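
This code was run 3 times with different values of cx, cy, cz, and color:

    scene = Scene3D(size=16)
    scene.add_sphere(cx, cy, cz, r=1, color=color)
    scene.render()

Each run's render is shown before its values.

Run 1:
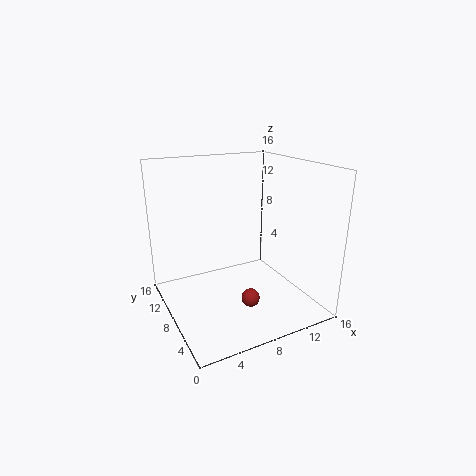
cx = 8, cy = 5, cz = 2, color = 'brown'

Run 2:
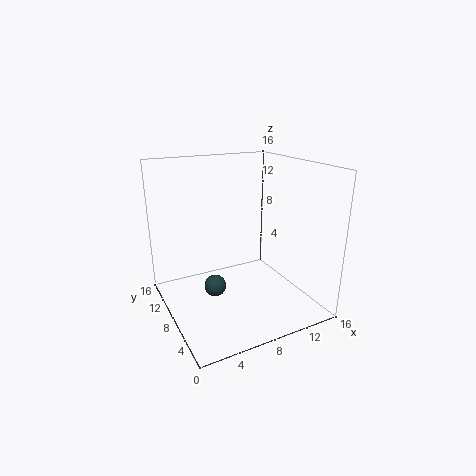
cx = 3, cy = 3, cz = 6, color = 'darkslategray'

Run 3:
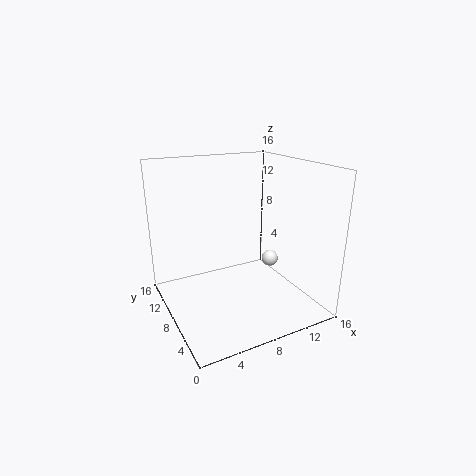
cx = 13, cy = 9, cz = 4, color = 'white'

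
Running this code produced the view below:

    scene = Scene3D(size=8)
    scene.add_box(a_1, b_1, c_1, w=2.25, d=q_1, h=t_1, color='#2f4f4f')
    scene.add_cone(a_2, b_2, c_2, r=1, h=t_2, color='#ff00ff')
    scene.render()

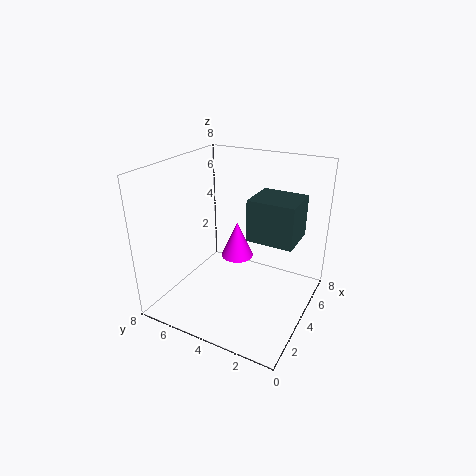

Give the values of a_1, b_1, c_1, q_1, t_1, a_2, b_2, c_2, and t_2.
a_1 = 3.5, b_1 = 0.75, c_1 = 4.25, q_1 = 2.5, t_1 = 2.25, a_2 = 5.75, b_2 = 5, c_2 = 1.75, t_2 = 2.25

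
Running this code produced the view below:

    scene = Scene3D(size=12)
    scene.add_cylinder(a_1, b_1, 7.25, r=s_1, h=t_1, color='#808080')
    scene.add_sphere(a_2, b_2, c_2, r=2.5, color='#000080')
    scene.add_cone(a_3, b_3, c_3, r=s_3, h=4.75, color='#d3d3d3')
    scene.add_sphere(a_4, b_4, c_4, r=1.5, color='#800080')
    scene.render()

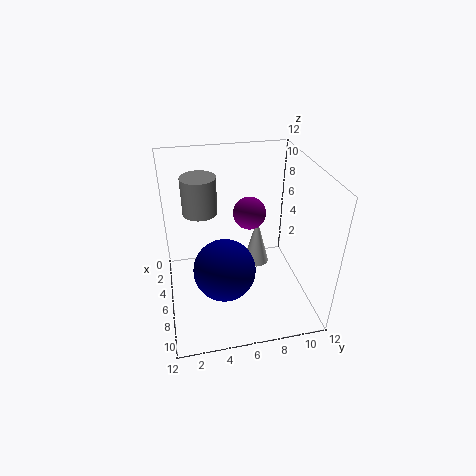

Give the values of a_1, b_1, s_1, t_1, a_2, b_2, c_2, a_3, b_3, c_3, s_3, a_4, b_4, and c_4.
a_1 = 3.25, b_1 = 3.25, s_1 = 1.5, t_1 = 3.25, a_2 = 7.75, b_2 = 4.5, c_2 = 4.25, a_3 = 2.25, b_3 = 8.75, c_3 = 0.5, s_3 = 1.25, a_4 = 3, b_4 = 7.75, c_4 = 6.5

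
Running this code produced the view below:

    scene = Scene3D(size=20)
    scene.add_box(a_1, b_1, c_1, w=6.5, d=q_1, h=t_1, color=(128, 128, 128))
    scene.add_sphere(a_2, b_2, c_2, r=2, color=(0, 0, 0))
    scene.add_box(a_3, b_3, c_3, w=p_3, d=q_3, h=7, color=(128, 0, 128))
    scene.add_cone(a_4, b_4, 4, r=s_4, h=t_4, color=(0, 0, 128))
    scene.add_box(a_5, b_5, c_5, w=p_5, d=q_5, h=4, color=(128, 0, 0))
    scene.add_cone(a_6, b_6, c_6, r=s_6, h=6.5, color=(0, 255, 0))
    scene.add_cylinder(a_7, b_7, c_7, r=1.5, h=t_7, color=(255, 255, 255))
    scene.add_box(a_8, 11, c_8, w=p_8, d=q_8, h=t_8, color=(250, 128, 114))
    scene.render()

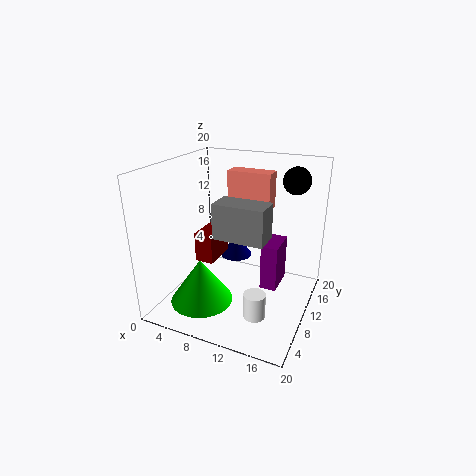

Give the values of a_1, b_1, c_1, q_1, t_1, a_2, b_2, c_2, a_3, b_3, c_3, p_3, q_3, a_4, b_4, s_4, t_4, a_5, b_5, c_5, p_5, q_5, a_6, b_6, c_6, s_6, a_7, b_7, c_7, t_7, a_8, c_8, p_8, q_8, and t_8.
a_1 = 9, b_1 = 4.5, c_1 = 12, q_1 = 3.5, t_1 = 4.5, a_2 = 16, b_2 = 17, c_2 = 17, a_3 = 12.5, b_3 = 12.5, c_3 = 1, p_3 = 2.5, q_3 = 5, a_4 = 7, b_4 = 16, s_4 = 2.5, t_4 = 3.5, a_5 = 5.5, b_5 = 6, c_5 = 7.5, p_5 = 2.5, q_5 = 5, a_6 = 5.5, b_6 = 7, c_6 = 0.5, s_6 = 4.5, a_7 = 14, b_7 = 6.5, c_7 = 0.5, t_7 = 3.5, a_8 = 8, c_8 = 14, p_8 = 6, q_8 = 2.5, t_8 = 5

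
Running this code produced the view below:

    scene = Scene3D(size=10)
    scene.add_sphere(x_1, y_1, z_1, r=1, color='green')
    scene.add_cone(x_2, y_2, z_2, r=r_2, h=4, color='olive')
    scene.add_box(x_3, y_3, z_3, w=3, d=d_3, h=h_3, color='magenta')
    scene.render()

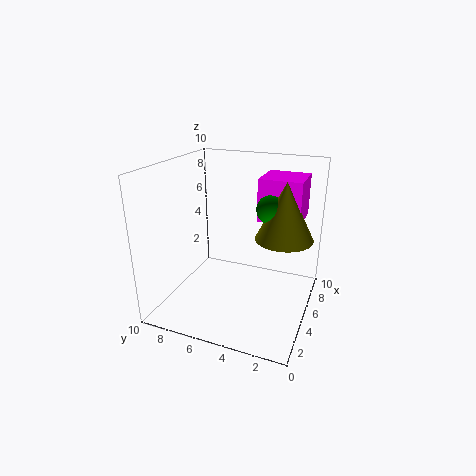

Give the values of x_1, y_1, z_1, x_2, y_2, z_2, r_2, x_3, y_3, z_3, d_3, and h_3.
x_1 = 6, y_1 = 3, z_1 = 7, x_2 = 6, y_2 = 2, z_2 = 5, r_2 = 2, x_3 = 6, y_3 = 1, z_3 = 6, d_3 = 3, h_3 = 3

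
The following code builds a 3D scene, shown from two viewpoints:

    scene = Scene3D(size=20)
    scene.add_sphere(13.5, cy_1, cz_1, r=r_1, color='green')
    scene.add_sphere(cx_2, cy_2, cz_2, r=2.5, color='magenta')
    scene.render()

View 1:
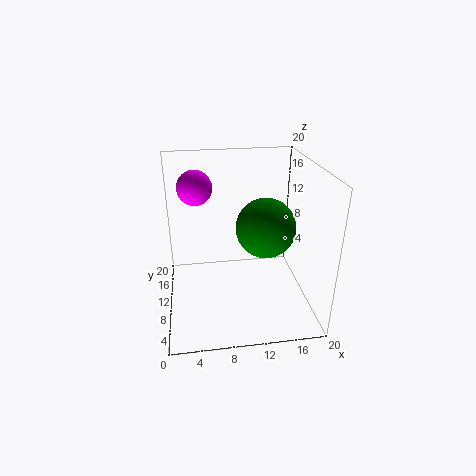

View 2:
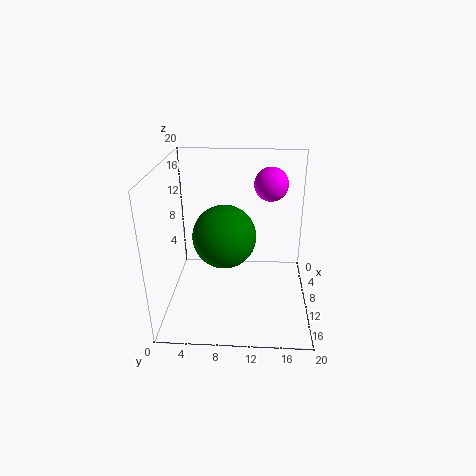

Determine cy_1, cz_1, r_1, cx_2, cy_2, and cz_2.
cy_1 = 8.5
cz_1 = 12
r_1 = 4
cx_2 = 4.5
cy_2 = 14.5
cz_2 = 16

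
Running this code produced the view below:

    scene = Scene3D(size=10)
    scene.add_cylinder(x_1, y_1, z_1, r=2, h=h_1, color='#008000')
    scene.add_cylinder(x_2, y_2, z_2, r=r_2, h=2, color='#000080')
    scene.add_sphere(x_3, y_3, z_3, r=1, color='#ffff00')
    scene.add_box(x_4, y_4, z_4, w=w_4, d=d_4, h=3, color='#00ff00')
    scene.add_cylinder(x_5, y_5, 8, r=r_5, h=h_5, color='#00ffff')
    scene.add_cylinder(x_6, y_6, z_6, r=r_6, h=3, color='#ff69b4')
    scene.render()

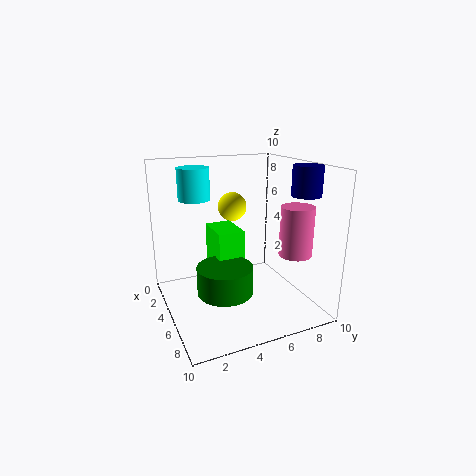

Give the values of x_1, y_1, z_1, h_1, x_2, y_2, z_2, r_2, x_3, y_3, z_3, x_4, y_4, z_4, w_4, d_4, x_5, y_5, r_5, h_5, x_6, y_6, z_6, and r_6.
x_1 = 5; y_1 = 4; z_1 = 1; h_1 = 2; x_2 = 7; y_2 = 9; z_2 = 8; r_2 = 1; x_3 = 4; y_3 = 5; z_3 = 7; x_4 = 1; y_4 = 4; z_4 = 2; w_4 = 3; d_4 = 2; x_5 = 5; y_5 = 2; r_5 = 1; h_5 = 2; x_6 = 9; y_6 = 7; z_6 = 5; r_6 = 1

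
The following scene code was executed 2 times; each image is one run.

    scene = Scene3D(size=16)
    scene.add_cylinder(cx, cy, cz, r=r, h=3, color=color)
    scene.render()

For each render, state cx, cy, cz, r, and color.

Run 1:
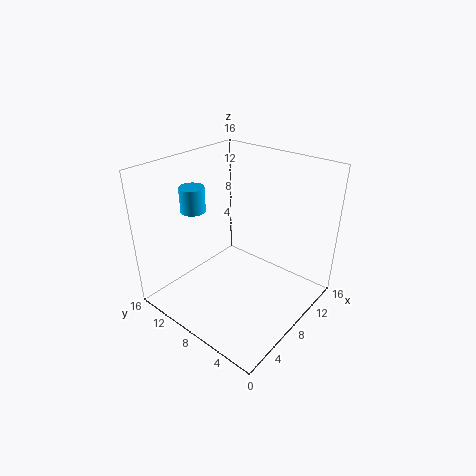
cx = 7.5, cy = 14.5, cz = 9.5, r = 1.5, color = 'deepskyblue'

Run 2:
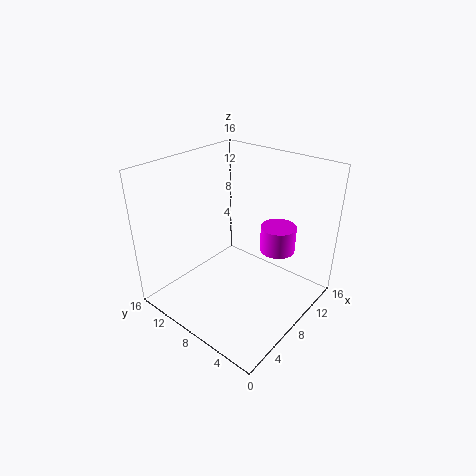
cx = 11.5, cy = 5, cz = 6, r = 2, color = 'magenta'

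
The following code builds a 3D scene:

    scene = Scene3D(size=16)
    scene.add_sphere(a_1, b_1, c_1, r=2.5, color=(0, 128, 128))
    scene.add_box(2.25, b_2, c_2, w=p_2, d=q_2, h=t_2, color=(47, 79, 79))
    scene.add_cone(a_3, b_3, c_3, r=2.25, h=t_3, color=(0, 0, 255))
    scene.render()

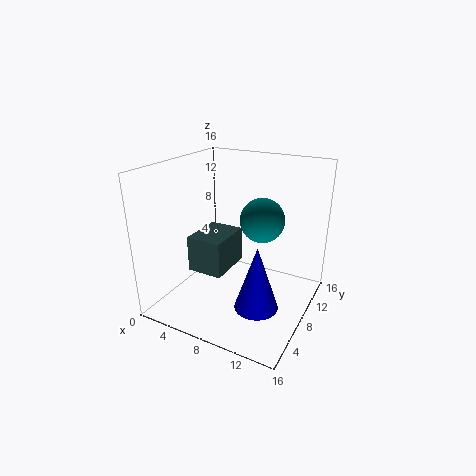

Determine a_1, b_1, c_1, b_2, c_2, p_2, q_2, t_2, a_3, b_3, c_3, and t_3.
a_1 = 10
b_1 = 10
c_1 = 9.75
b_2 = 6.25
c_2 = 3.25
p_2 = 4.25
q_2 = 5.5
t_2 = 4.25
a_3 = 12
b_3 = 4.5
c_3 = 2.5
t_3 = 6.75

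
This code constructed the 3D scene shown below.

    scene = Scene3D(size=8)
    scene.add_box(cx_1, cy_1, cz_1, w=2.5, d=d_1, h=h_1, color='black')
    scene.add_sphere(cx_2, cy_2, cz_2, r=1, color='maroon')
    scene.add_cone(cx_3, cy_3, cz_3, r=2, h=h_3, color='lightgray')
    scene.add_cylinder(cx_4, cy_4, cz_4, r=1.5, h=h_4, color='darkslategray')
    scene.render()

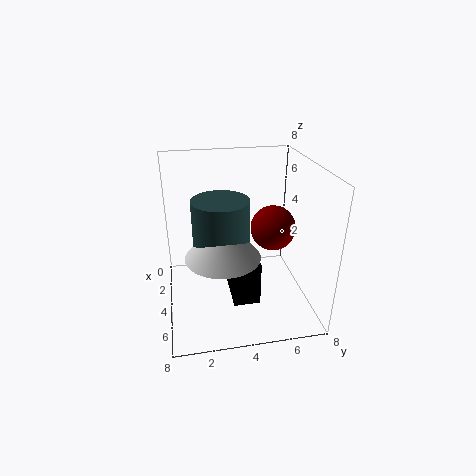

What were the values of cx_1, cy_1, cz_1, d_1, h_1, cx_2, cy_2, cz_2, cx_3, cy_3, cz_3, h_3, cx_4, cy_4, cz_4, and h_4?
cx_1 = 3; cy_1 = 3.5; cz_1 = 0.5; d_1 = 1.5; h_1 = 2.5; cx_2 = 7; cy_2 = 5; cz_2 = 6; cx_3 = 5; cy_3 = 3; cz_3 = 3.5; h_3 = 2.5; cx_4 = 4.5; cy_4 = 3; cz_4 = 4; h_4 = 2.5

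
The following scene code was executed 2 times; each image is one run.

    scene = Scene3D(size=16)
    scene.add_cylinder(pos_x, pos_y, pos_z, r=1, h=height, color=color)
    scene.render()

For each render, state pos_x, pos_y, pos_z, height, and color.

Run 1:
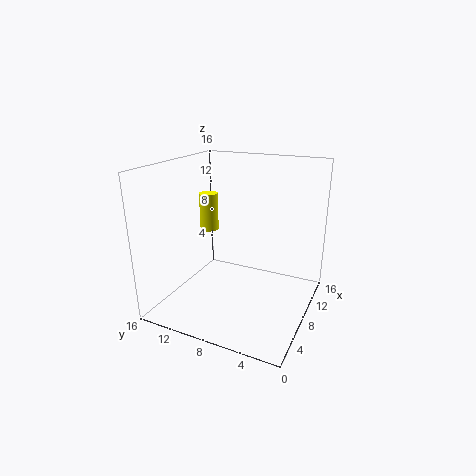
pos_x = 7; pos_y = 11; pos_z = 9; height = 4; color = 'yellow'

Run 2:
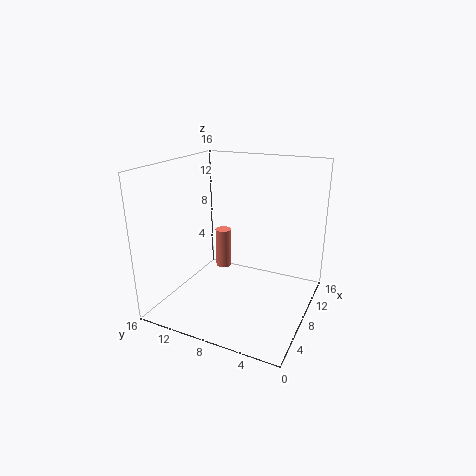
pos_x = 12; pos_y = 12; pos_z = 2; height = 5; color = 'salmon'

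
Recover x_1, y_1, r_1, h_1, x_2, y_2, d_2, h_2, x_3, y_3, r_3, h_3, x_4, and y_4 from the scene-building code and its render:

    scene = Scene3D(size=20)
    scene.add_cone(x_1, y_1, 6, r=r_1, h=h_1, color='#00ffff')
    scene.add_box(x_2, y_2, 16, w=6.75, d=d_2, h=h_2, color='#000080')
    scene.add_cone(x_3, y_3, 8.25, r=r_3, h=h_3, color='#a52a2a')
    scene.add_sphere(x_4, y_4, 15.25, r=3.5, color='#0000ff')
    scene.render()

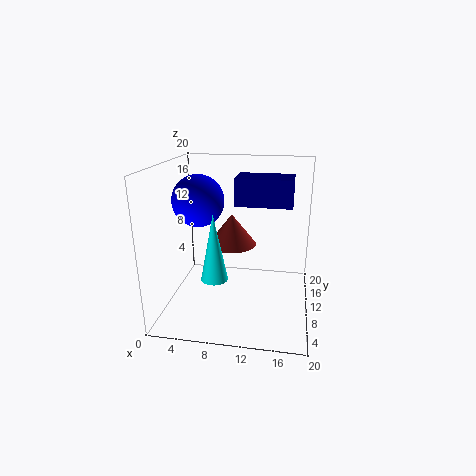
x_1 = 7.75, y_1 = 5.25, r_1 = 1.75, h_1 = 8.75, x_2 = 10.5, y_2 = 4.75, d_2 = 4.25, h_2 = 3.25, x_3 = 8.75, y_3 = 12, r_3 = 3.5, h_3 = 4.5, x_4 = 4.75, y_4 = 9.25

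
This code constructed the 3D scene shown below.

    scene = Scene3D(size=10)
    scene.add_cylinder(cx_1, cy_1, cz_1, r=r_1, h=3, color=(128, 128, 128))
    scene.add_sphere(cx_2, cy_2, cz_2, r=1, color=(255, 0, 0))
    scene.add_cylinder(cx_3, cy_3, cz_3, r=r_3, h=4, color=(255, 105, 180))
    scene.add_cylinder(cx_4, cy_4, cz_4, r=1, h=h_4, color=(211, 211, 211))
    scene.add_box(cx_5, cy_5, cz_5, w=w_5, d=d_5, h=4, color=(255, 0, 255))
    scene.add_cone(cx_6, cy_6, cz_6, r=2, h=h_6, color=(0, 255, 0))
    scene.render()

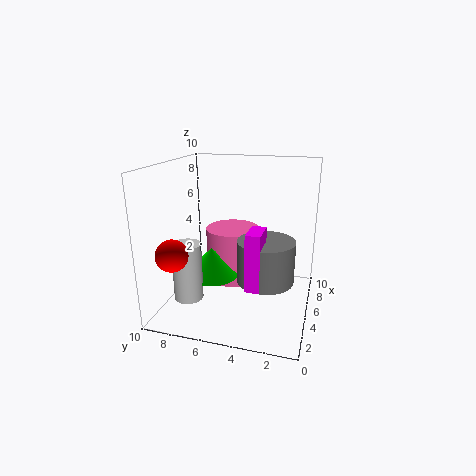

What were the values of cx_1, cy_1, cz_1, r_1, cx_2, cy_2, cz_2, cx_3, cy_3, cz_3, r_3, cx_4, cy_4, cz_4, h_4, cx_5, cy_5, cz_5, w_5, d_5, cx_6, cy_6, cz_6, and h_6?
cx_1 = 5, cy_1 = 3, cz_1 = 2, r_1 = 2, cx_2 = 1, cy_2 = 8, cz_2 = 5, cx_3 = 7, cy_3 = 6, cz_3 = 1, r_3 = 2, cx_4 = 3, cy_4 = 8, cz_4 = 1, h_4 = 4, cx_5 = 3, cy_5 = 3, cz_5 = 2, w_5 = 2, d_5 = 1, cx_6 = 5, cy_6 = 7, cz_6 = 2, h_6 = 2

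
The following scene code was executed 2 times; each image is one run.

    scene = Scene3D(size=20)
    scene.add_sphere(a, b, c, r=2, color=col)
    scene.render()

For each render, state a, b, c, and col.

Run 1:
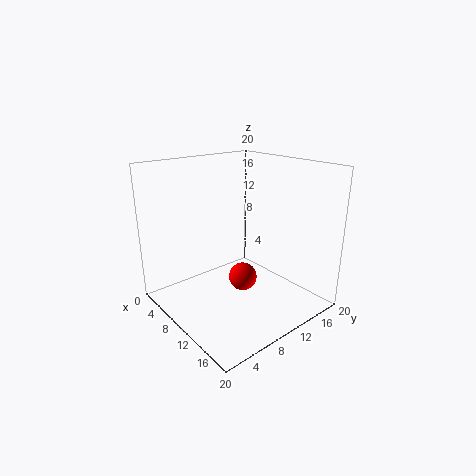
a = 10.5
b = 10.5
c = 4
col = 'red'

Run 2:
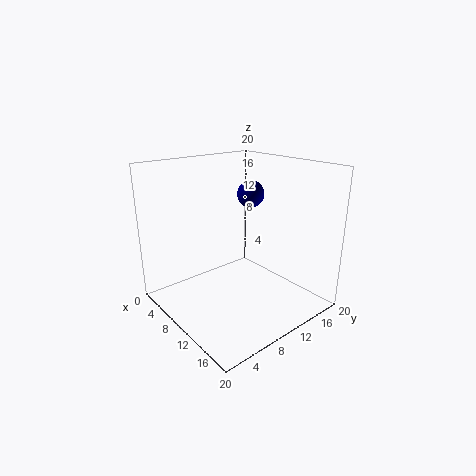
a = 7.5
b = 14.5
c = 15
col = 'navy'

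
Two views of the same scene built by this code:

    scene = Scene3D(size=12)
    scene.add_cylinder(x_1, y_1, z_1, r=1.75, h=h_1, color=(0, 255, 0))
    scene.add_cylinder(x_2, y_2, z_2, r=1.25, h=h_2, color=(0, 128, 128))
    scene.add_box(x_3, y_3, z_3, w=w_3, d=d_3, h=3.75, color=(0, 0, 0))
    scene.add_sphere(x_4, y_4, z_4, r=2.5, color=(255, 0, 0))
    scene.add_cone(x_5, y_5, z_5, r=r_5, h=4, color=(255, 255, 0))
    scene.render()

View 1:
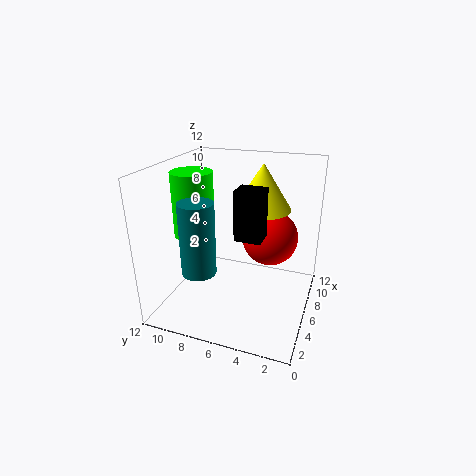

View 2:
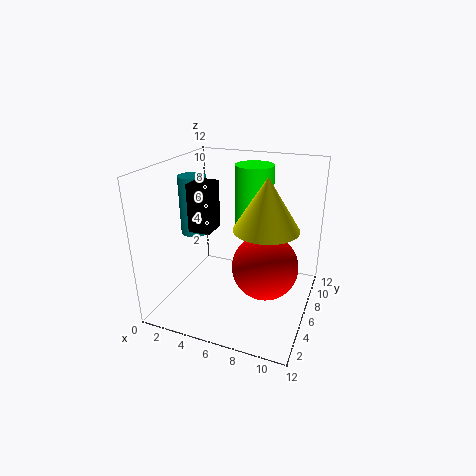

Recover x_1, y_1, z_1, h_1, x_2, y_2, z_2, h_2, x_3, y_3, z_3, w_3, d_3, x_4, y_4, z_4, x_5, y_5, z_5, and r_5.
x_1 = 6; y_1 = 10; z_1 = 5.75; h_1 = 5.5; x_2 = 1.25; y_2 = 7.25; z_2 = 5.25; h_2 = 5.25; x_3 = 3; y_3 = 3.25; z_3 = 7.25; w_3 = 1.75; d_3 = 2; x_4 = 9; y_4 = 4; z_4 = 5; x_5 = 8.75; y_5 = 4.75; z_5 = 7.75; r_5 = 2.5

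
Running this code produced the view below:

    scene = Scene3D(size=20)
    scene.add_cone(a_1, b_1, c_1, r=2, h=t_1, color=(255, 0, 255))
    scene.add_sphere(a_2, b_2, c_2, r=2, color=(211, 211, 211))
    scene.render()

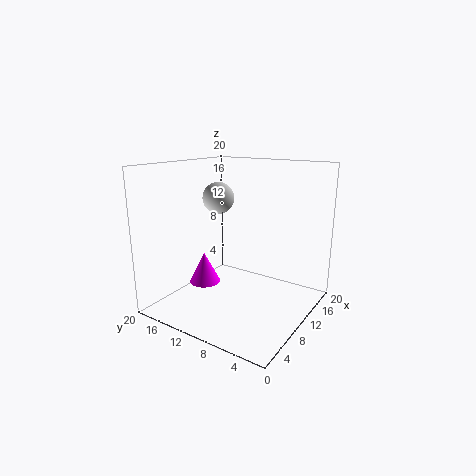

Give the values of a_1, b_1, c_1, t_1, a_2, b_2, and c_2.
a_1 = 5; b_1 = 12; c_1 = 5; t_1 = 4; a_2 = 7; b_2 = 11; c_2 = 16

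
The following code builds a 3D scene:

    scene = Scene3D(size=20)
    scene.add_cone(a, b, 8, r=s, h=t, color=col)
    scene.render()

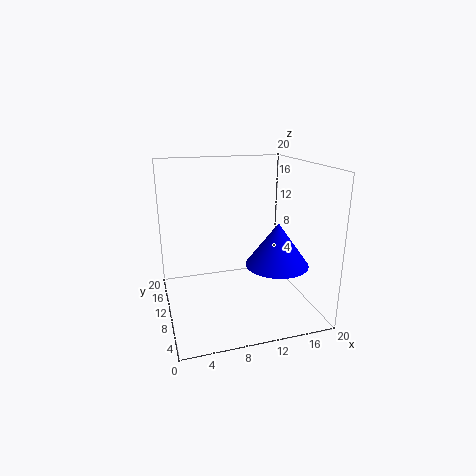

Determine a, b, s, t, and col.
a = 13.5
b = 4.5
s = 4
t = 5.5
col = 'blue'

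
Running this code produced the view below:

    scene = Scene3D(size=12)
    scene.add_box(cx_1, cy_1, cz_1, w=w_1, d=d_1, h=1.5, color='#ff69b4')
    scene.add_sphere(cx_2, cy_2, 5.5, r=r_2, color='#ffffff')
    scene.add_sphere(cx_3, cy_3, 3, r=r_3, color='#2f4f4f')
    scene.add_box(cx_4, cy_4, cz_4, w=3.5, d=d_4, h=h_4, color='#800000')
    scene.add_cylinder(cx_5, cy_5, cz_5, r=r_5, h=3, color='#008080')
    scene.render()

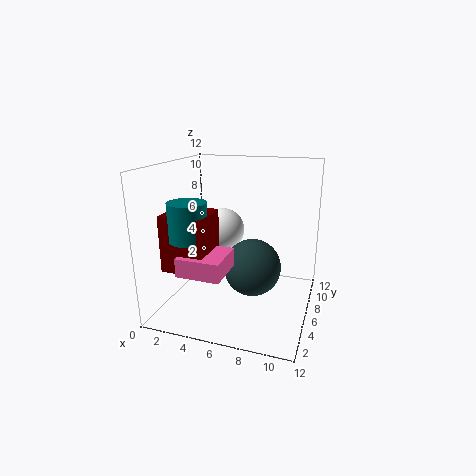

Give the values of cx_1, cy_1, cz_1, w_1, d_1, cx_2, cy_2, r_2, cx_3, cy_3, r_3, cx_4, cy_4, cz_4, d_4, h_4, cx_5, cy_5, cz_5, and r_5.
cx_1 = 2.5
cy_1 = 1.5
cz_1 = 4
w_1 = 3.5
d_1 = 3.5
cx_2 = 3.5
cy_2 = 9
r_2 = 2
cx_3 = 7
cy_3 = 7
r_3 = 2.5
cx_4 = 1
cy_4 = 2
cz_4 = 4
d_4 = 3.5
h_4 = 4.5
cx_5 = 3
cy_5 = 3
cz_5 = 6.5
r_5 = 1.5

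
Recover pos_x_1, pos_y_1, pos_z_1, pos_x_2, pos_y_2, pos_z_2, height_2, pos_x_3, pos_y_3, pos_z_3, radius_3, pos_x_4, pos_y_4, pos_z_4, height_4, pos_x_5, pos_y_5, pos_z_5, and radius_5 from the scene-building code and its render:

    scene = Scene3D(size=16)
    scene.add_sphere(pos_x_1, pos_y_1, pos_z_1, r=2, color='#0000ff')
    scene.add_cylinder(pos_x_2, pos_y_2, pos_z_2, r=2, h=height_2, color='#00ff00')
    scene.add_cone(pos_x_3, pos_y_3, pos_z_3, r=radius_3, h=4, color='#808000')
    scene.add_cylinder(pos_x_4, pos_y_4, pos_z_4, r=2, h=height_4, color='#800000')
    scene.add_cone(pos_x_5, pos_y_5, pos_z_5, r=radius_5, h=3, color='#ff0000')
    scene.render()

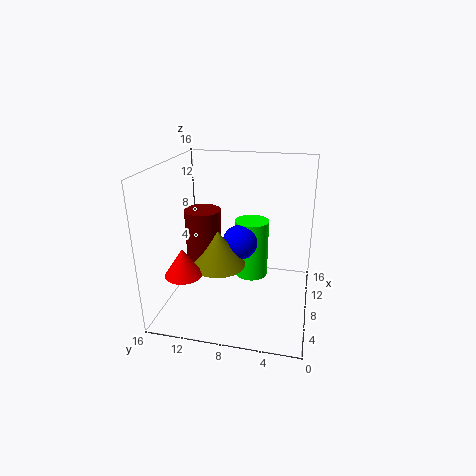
pos_x_1 = 9
pos_y_1 = 8
pos_z_1 = 7
pos_x_2 = 11
pos_y_2 = 7
pos_z_2 = 2
height_2 = 7
pos_x_3 = 7
pos_y_3 = 10
pos_z_3 = 5
radius_3 = 3
pos_x_4 = 8
pos_y_4 = 12
pos_z_4 = 4
height_4 = 7
pos_x_5 = 4
pos_y_5 = 13
pos_z_5 = 5
radius_5 = 2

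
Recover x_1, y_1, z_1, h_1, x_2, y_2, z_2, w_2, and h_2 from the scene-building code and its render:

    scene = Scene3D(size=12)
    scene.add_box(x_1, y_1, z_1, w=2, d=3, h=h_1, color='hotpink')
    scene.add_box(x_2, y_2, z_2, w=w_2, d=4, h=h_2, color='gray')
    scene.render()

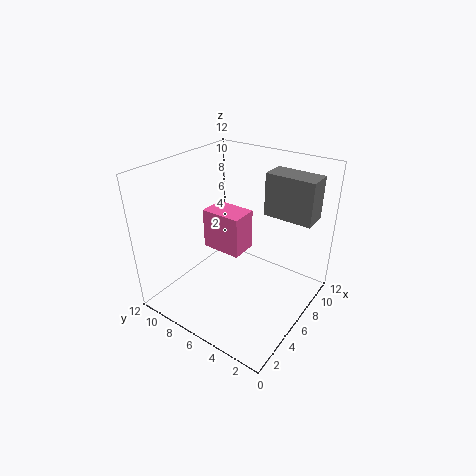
x_1 = 3
y_1 = 4
z_1 = 6.5
h_1 = 3
x_2 = 7.5
y_2 = 0.5
z_2 = 8
w_2 = 2
h_2 = 3.5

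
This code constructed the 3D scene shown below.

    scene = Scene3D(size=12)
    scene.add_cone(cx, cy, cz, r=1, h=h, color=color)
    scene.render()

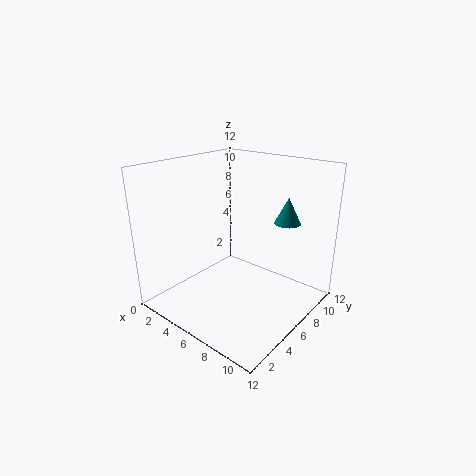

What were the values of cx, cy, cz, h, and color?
cx = 10, cy = 7, cz = 8, h = 2, color = 'teal'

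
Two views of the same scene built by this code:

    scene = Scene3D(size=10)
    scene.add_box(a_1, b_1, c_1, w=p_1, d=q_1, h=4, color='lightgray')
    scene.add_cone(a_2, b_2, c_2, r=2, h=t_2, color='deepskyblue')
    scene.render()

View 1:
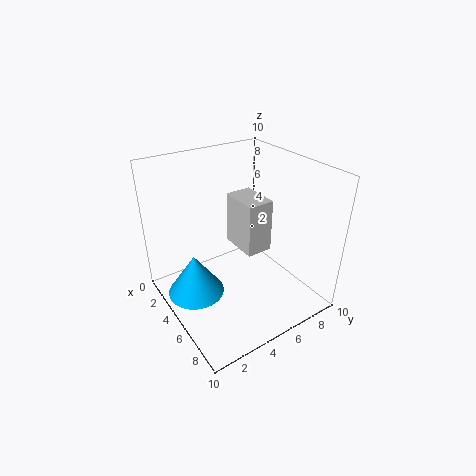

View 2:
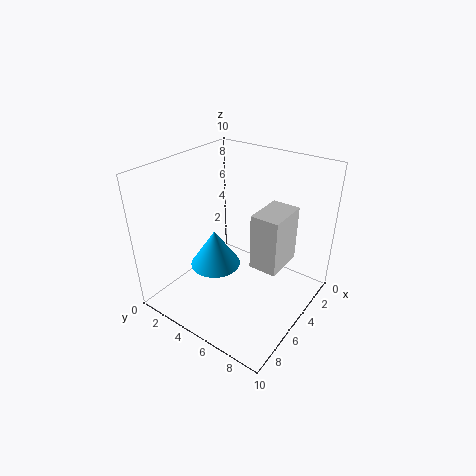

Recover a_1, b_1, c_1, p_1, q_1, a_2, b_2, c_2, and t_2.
a_1 = 2; b_1 = 6; c_1 = 3; p_1 = 3; q_1 = 2; a_2 = 4; b_2 = 2; c_2 = 1; t_2 = 3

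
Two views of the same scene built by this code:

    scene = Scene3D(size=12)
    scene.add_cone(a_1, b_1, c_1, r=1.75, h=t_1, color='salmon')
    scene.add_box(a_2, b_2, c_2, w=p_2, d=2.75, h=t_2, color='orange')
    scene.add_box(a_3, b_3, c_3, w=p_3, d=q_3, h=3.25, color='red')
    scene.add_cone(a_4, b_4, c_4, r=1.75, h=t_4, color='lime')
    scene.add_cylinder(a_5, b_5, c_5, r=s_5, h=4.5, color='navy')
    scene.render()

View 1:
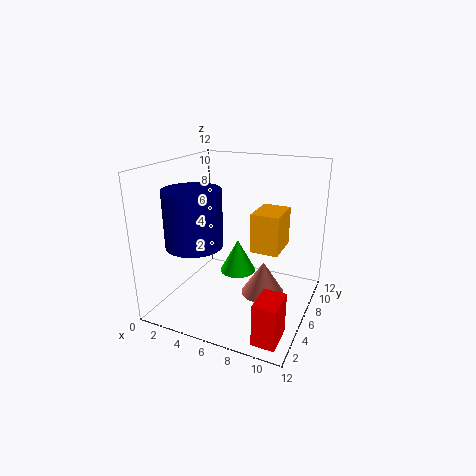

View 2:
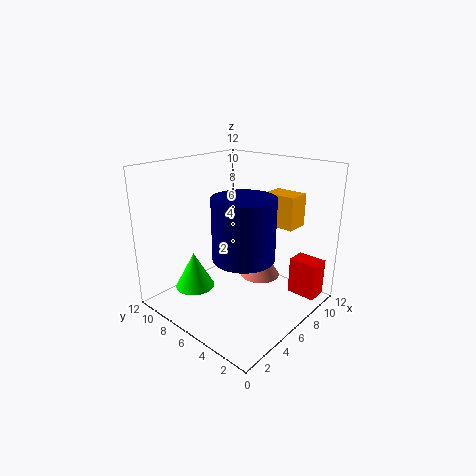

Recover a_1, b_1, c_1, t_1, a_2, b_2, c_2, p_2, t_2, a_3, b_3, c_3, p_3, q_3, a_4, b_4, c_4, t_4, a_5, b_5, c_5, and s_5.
a_1 = 8.5; b_1 = 5.5; c_1 = 1.75; t_1 = 2.75; a_2 = 8.5; b_2 = 2.5; c_2 = 6.75; p_2 = 2; t_2 = 2.75; a_3 = 9.5; b_3 = 0.5; c_3 = 0.5; p_3 = 1.75; q_3 = 2.5; a_4 = 4.25; b_4 = 9.75; c_4 = 0.75; t_4 = 3.25; a_5 = 3.5; b_5 = 3.25; c_5 = 6; s_5 = 2.25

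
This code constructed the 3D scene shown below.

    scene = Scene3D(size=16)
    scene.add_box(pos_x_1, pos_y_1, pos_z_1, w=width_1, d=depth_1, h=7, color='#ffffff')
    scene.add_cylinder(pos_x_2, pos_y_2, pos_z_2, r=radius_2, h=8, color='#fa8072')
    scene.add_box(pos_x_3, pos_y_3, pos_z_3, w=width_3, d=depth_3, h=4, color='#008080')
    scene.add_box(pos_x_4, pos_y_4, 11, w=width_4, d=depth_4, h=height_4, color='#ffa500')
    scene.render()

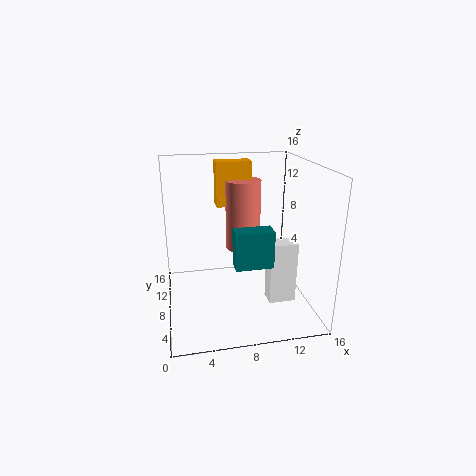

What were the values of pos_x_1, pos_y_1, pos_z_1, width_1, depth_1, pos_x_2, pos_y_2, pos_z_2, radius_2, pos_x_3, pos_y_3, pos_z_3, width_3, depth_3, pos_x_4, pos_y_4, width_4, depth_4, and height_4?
pos_x_1 = 11
pos_y_1 = 5
pos_z_1 = 1
width_1 = 3
depth_1 = 2
pos_x_2 = 9
pos_y_2 = 10
pos_z_2 = 6
radius_2 = 2
pos_x_3 = 7
pos_y_3 = 4
pos_z_3 = 6
width_3 = 4
depth_3 = 2
pos_x_4 = 6
pos_y_4 = 10
width_4 = 4
depth_4 = 2
height_4 = 5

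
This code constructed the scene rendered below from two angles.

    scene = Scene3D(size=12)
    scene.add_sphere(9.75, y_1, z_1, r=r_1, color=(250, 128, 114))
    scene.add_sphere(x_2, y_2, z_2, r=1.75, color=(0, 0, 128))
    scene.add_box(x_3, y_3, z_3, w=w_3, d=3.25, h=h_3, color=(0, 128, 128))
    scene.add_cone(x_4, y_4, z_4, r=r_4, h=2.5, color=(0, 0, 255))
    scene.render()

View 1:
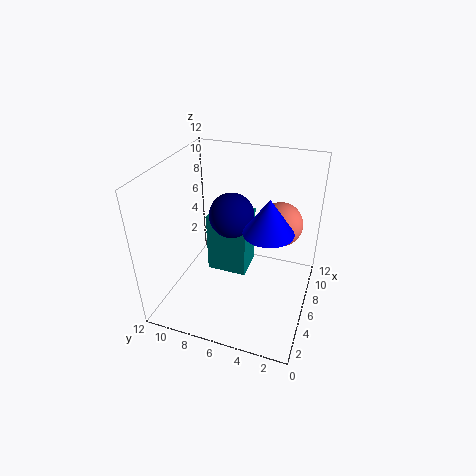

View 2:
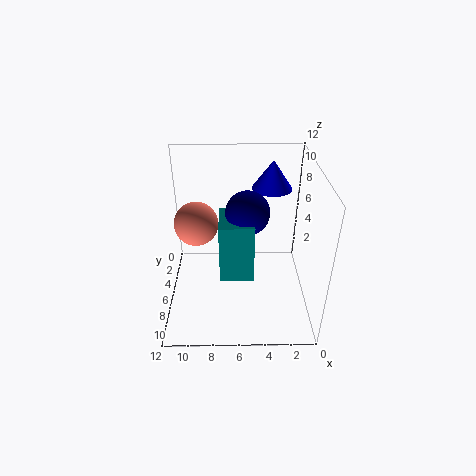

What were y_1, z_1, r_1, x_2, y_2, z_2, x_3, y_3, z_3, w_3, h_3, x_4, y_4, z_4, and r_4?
y_1 = 3.25; z_1 = 5.75; r_1 = 2; x_2 = 5.25; y_2 = 6.25; z_2 = 8.5; x_3 = 4.75; y_3 = 5; z_3 = 3.25; w_3 = 2.75; h_3 = 5; x_4 = 3; y_4 = 2.75; z_4 = 9; r_4 = 1.75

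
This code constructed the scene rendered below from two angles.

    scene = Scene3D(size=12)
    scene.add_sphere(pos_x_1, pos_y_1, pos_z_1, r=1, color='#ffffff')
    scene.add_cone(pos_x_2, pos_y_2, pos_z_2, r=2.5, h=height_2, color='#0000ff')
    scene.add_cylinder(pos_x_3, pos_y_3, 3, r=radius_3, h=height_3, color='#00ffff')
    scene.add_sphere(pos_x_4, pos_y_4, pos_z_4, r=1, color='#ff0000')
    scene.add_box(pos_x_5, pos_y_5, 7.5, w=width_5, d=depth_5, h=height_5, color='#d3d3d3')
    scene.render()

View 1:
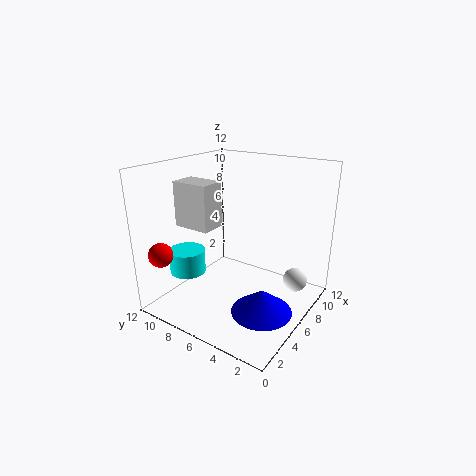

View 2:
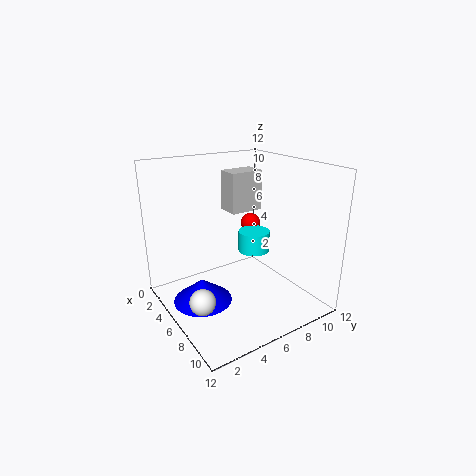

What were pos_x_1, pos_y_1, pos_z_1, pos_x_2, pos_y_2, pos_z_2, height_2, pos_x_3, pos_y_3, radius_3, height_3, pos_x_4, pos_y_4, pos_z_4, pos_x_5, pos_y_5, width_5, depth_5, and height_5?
pos_x_1 = 8; pos_y_1 = 1.5; pos_z_1 = 2.5; pos_x_2 = 5; pos_y_2 = 3; pos_z_2 = 0.5; height_2 = 2; pos_x_3 = 3.5; pos_y_3 = 9.5; radius_3 = 1.5; height_3 = 2; pos_x_4 = 1.5; pos_y_4 = 10.5; pos_z_4 = 5; pos_x_5 = 2.5; pos_y_5 = 6.5; width_5 = 2; depth_5 = 3; height_5 = 3.5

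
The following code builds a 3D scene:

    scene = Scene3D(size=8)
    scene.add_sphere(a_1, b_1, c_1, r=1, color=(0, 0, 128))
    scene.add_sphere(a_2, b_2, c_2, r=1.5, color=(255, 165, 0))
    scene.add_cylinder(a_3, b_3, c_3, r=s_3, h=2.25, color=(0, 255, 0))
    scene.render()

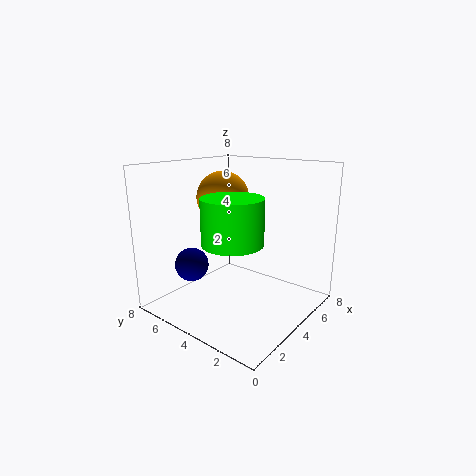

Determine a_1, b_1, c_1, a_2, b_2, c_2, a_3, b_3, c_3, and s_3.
a_1 = 3, b_1 = 6.75, c_1 = 2, a_2 = 4.5, b_2 = 5.5, c_2 = 6, a_3 = 2, b_3 = 2.75, c_3 = 4.5, s_3 = 1.5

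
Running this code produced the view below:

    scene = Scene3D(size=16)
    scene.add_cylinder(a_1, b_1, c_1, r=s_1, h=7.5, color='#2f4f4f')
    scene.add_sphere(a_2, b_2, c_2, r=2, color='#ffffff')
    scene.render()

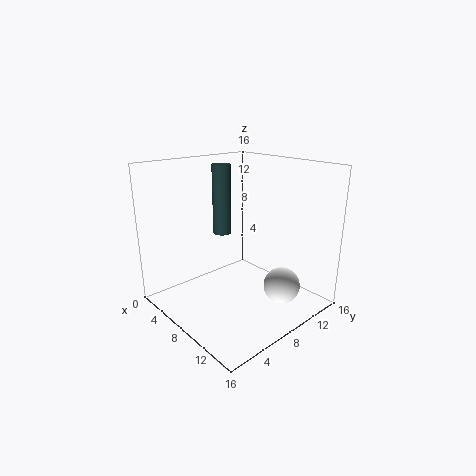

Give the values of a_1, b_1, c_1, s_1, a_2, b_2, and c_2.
a_1 = 6.5, b_1 = 7, c_1 = 8.5, s_1 = 1, a_2 = 12.5, b_2 = 10.5, c_2 = 3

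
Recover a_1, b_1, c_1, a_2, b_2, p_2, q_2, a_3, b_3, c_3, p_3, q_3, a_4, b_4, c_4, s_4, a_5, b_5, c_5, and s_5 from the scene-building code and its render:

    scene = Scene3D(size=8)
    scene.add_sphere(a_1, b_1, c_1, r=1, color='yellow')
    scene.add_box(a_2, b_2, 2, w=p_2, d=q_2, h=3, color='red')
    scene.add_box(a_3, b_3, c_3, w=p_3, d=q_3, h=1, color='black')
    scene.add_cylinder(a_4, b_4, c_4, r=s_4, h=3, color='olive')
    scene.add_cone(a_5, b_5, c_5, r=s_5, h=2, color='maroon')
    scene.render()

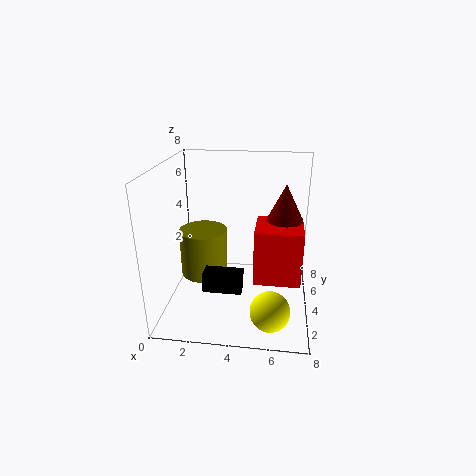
a_1 = 6
b_1 = 1
c_1 = 1.5
a_2 = 5
b_2 = 2.5
p_2 = 2.5
q_2 = 2.5
a_3 = 2.5
b_3 = 1.5
c_3 = 2
p_3 = 2
q_3 = 1
a_4 = 1.5
b_4 = 6
c_4 = 0.5
s_4 = 1.5
a_5 = 6.5
b_5 = 4.5
c_5 = 5
s_5 = 1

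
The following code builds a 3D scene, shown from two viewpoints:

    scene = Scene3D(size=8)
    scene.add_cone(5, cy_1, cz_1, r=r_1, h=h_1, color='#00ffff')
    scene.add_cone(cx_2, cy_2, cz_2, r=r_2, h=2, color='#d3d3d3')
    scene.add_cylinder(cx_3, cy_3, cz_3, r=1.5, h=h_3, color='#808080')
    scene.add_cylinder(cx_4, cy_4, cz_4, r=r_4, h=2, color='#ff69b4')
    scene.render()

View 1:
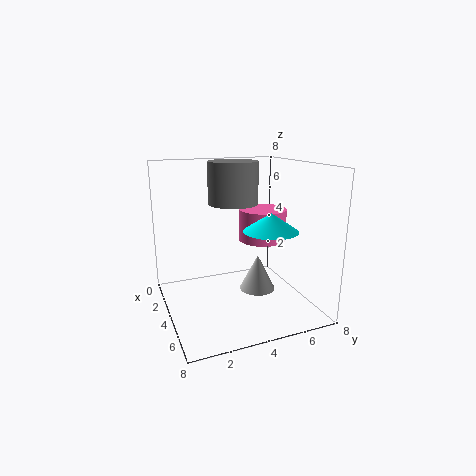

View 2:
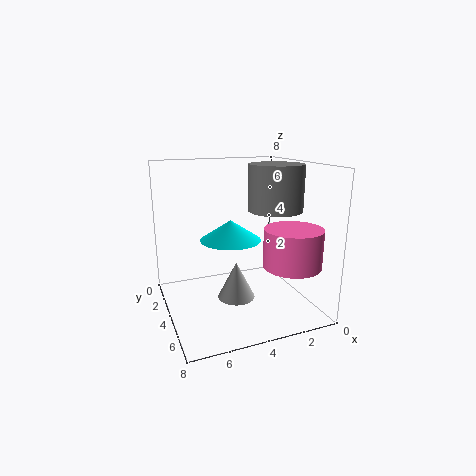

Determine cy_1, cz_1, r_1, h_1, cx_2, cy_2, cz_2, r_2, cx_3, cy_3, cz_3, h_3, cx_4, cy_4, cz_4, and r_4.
cy_1 = 5.5; cz_1 = 4.5; r_1 = 1.5; h_1 = 1; cx_2 = 4.5; cy_2 = 5; cz_2 = 1; r_2 = 1; cx_3 = 2; cy_3 = 4.5; cz_3 = 5.5; h_3 = 2.5; cx_4 = 2; cy_4 = 6.5; cz_4 = 3; r_4 = 1.5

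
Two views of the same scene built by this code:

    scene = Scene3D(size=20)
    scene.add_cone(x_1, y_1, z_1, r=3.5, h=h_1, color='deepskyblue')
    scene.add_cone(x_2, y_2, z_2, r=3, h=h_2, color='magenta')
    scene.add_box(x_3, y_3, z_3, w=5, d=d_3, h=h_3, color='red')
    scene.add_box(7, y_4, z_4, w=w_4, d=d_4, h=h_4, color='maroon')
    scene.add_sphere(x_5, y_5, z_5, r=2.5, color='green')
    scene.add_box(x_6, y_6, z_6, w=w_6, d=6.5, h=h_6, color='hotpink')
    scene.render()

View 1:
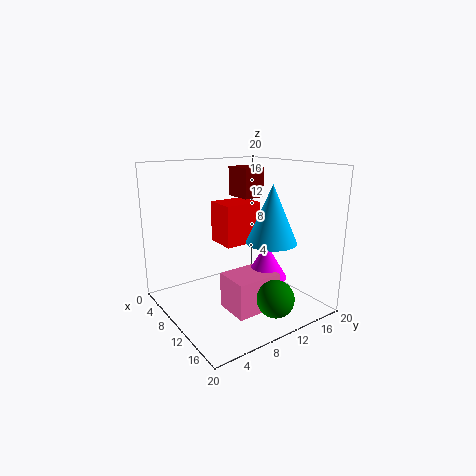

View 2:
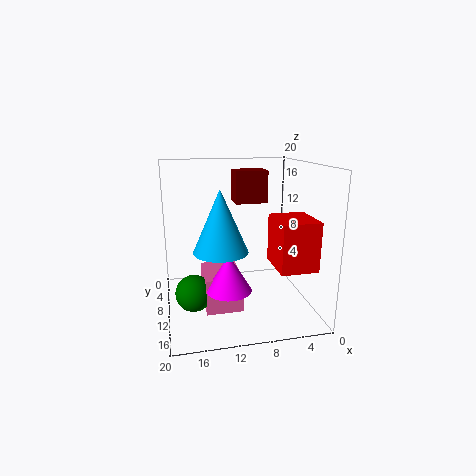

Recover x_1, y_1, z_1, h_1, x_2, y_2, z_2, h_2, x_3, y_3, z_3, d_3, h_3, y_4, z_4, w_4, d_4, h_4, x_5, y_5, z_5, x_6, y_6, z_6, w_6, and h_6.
x_1 = 13, y_1 = 13.5, z_1 = 9.5, h_1 = 8, x_2 = 12, y_2 = 13.5, z_2 = 4, h_2 = 5, x_3 = 1, y_3 = 11, z_3 = 7, d_3 = 6, h_3 = 6.5, y_4 = 10.5, z_4 = 15.5, w_4 = 4, d_4 = 3, h_4 = 4, x_5 = 16.5, y_5 = 11.5, z_5 = 3, x_6 = 10, y_6 = 7, z_6 = 0.5, w_6 = 5, h_6 = 5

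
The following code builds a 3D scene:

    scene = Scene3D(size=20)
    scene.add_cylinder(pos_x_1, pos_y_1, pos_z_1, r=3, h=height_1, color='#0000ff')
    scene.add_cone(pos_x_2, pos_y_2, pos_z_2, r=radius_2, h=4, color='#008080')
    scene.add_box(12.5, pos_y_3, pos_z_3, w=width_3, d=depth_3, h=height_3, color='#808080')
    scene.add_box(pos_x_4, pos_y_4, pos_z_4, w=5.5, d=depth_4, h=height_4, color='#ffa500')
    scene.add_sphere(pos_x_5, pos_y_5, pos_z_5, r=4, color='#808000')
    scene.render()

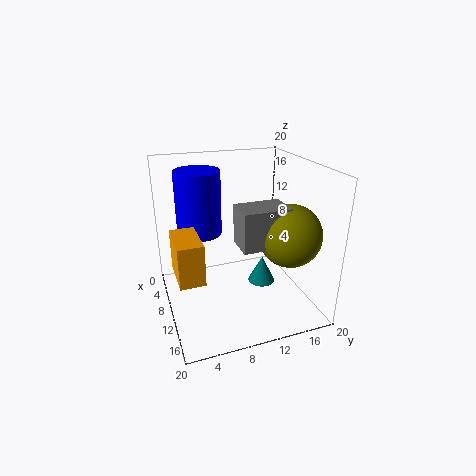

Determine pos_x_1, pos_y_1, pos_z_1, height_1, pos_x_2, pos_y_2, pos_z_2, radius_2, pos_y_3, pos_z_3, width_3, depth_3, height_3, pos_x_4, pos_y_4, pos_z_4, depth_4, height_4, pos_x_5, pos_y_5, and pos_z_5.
pos_x_1 = 8.5
pos_y_1 = 5
pos_z_1 = 11
height_1 = 8.5
pos_x_2 = 9.5
pos_y_2 = 14
pos_z_2 = 2
radius_2 = 2
pos_y_3 = 8.5
pos_z_3 = 11
width_3 = 4
depth_3 = 6
height_3 = 5
pos_x_4 = 12
pos_y_4 = 0.5
pos_z_4 = 8.5
depth_4 = 3
height_4 = 5
pos_x_5 = 15.5
pos_y_5 = 15
pos_z_5 = 12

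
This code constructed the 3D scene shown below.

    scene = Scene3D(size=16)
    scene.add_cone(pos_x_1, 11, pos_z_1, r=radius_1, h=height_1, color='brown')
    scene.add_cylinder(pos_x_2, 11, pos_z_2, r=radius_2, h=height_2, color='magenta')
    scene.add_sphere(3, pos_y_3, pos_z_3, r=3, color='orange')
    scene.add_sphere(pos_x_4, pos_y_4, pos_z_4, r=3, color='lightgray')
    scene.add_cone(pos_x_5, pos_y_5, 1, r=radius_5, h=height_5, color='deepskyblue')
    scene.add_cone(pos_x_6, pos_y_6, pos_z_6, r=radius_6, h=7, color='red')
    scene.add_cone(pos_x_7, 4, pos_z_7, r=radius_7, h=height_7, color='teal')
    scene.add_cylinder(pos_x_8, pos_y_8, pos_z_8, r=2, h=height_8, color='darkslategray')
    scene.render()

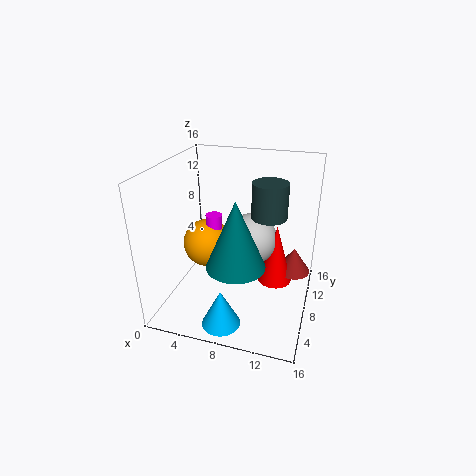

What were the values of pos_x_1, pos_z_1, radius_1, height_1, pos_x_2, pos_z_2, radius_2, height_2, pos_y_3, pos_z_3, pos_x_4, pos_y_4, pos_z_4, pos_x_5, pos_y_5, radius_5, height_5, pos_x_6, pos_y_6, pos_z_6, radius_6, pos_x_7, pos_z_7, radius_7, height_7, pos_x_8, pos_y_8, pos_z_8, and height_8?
pos_x_1 = 14; pos_z_1 = 3; radius_1 = 2; height_1 = 3; pos_x_2 = 4; pos_z_2 = 4; radius_2 = 1; height_2 = 5; pos_y_3 = 11; pos_z_3 = 5; pos_x_4 = 9; pos_y_4 = 10; pos_z_4 = 7; pos_x_5 = 8; pos_y_5 = 2; radius_5 = 2; height_5 = 4; pos_x_6 = 12; pos_y_6 = 10; pos_z_6 = 2; radius_6 = 2; pos_x_7 = 9; pos_z_7 = 7; radius_7 = 3; height_7 = 7; pos_x_8 = 11; pos_y_8 = 10; pos_z_8 = 10; height_8 = 4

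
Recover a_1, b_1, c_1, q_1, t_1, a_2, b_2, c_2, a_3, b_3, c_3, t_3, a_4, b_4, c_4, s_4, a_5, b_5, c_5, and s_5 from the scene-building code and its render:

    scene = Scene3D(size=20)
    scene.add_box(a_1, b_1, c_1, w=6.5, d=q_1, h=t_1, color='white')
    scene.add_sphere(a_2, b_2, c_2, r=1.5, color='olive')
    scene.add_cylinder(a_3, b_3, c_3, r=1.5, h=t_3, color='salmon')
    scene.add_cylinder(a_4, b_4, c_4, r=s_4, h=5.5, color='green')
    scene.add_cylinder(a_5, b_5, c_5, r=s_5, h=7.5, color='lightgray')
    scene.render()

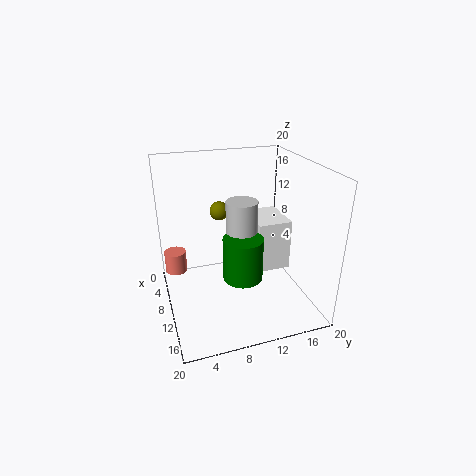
a_1 = 4; b_1 = 13; c_1 = 4; q_1 = 5; t_1 = 7.5; a_2 = 2; b_2 = 9.5; c_2 = 11; a_3 = 7.5; b_3 = 1.5; c_3 = 5; t_3 = 3; a_4 = 15; b_4 = 9; c_4 = 7; s_4 = 2.5; a_5 = 13; b_5 = 9.5; c_5 = 9; s_5 = 2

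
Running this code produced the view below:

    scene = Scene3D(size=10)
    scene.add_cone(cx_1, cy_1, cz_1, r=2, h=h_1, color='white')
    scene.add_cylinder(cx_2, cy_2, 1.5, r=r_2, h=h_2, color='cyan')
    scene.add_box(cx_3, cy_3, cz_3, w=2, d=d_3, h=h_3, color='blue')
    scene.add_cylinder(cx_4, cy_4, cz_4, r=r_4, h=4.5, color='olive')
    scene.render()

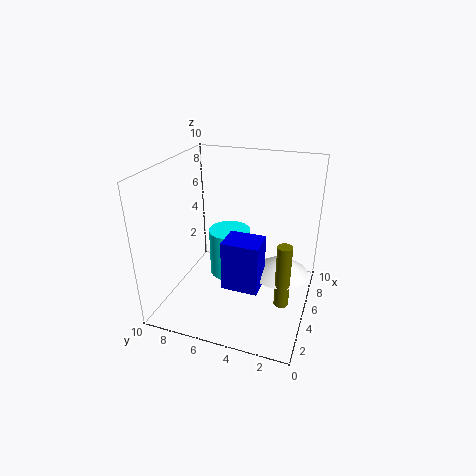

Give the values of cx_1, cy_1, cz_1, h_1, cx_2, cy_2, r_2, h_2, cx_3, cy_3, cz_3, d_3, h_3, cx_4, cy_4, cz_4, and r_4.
cx_1 = 5.5; cy_1 = 2; cz_1 = 2.5; h_1 = 1.5; cx_2 = 6; cy_2 = 6; r_2 = 1.5; h_2 = 3.5; cx_3 = 3; cy_3 = 3; cz_3 = 2; d_3 = 2.5; h_3 = 3.5; cx_4 = 4; cy_4 = 1.5; cz_4 = 1; r_4 = 0.5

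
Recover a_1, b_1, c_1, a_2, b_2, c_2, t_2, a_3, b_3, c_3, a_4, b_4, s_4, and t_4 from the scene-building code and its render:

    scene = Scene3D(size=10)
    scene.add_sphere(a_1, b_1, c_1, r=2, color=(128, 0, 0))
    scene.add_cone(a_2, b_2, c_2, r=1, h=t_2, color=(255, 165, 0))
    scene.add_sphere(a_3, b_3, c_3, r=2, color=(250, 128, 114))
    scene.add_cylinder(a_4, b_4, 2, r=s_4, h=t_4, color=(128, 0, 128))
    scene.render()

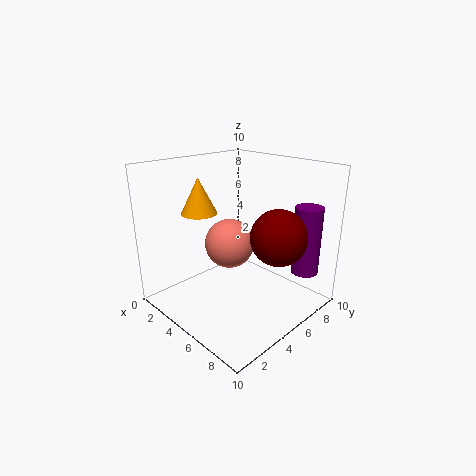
a_1 = 7, b_1 = 7, c_1 = 5, a_2 = 6, b_2 = 1, c_2 = 8, t_2 = 2, a_3 = 2, b_3 = 7, c_3 = 3, a_4 = 8, b_4 = 9, s_4 = 1, t_4 = 5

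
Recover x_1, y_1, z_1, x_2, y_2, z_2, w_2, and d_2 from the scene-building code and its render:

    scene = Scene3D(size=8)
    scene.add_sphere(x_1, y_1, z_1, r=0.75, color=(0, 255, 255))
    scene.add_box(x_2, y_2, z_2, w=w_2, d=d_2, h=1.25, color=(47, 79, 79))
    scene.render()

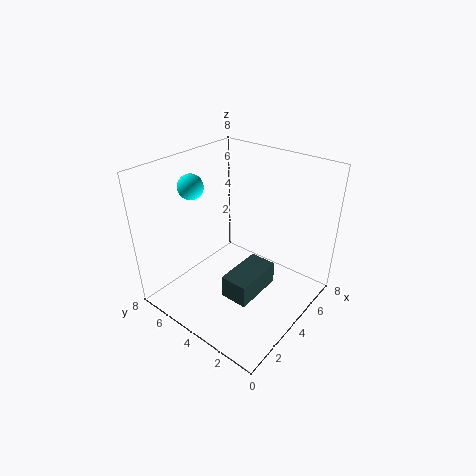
x_1 = 3.75
y_1 = 7.25
z_1 = 6.25
x_2 = 2
y_2 = 2
z_2 = 1.5
w_2 = 2.75
d_2 = 1.5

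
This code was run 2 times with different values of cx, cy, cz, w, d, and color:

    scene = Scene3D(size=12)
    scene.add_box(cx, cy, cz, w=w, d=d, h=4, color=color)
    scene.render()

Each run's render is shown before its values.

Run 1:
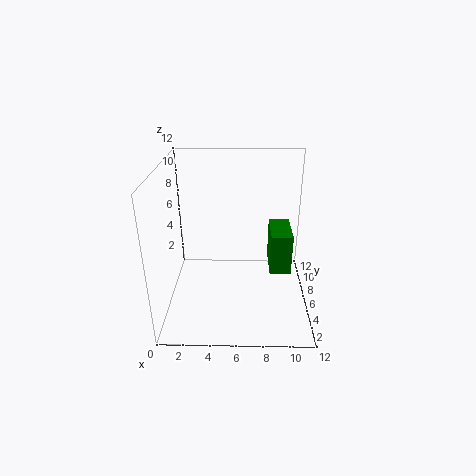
cx = 9, cy = 8, cz = 1, w = 2, d = 4, color = 'green'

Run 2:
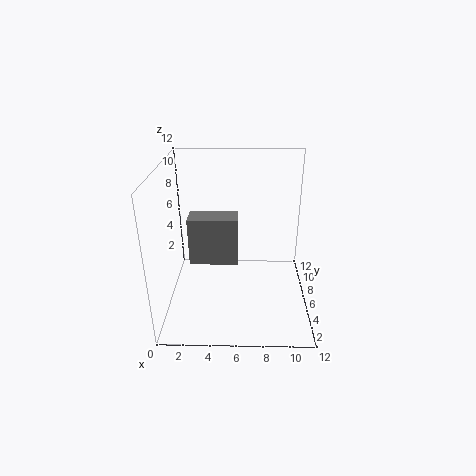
cx = 2, cy = 5, cz = 4, w = 4, d = 2, color = 'gray'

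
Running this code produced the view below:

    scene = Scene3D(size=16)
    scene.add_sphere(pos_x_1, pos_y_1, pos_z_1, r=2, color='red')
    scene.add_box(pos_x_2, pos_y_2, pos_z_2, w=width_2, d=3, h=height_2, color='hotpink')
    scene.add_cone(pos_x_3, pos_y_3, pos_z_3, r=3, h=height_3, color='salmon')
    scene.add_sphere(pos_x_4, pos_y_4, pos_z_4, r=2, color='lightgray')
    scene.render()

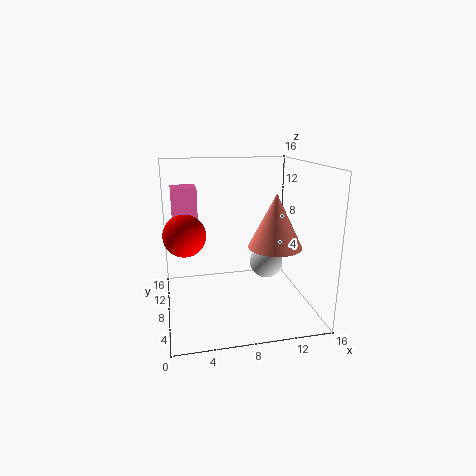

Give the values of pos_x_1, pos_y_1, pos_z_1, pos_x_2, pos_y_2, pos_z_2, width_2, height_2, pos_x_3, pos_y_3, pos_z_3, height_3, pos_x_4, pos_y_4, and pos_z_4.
pos_x_1 = 2, pos_y_1 = 4, pos_z_1 = 10, pos_x_2 = 1, pos_y_2 = 12, pos_z_2 = 9, width_2 = 3, height_2 = 4, pos_x_3 = 12, pos_y_3 = 7, pos_z_3 = 7, height_3 = 6, pos_x_4 = 12, pos_y_4 = 10, pos_z_4 = 4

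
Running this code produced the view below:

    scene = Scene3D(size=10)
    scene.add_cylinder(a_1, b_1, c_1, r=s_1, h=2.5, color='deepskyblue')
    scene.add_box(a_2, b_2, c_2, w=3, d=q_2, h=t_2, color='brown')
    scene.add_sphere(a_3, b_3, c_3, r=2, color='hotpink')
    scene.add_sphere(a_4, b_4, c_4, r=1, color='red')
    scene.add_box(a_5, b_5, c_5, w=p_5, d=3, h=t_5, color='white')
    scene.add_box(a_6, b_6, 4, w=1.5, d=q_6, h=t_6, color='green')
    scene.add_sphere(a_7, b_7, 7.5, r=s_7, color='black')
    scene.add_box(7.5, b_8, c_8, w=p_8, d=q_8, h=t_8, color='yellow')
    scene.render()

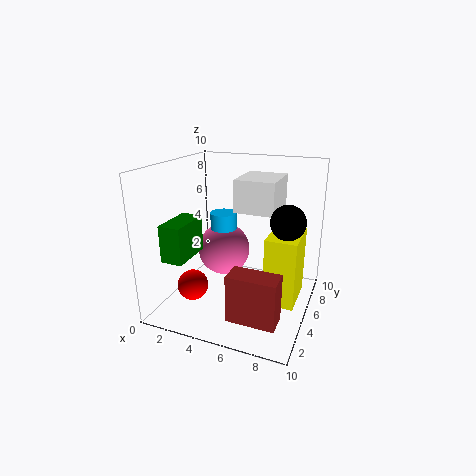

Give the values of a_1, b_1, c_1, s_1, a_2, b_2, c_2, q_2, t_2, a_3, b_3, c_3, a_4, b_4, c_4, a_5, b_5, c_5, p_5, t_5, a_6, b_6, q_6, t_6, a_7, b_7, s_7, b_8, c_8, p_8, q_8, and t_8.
a_1 = 3; b_1 = 7; c_1 = 3.5; s_1 = 1; a_2 = 6; b_2 = 0.5; c_2 = 1.5; q_2 = 1.5; t_2 = 3; a_3 = 3; b_3 = 7; c_3 = 3; a_4 = 3; b_4 = 2; c_4 = 2.5; a_5 = 5.5; b_5 = 3; c_5 = 7.5; p_5 = 2.5; t_5 = 2; a_6 = 1; b_6 = 1.5; q_6 = 3; t_6 = 2.5; a_7 = 9; b_7 = 2.5; s_7 = 1; b_8 = 3; c_8 = 1.5; p_8 = 2; q_8 = 3; t_8 = 4.5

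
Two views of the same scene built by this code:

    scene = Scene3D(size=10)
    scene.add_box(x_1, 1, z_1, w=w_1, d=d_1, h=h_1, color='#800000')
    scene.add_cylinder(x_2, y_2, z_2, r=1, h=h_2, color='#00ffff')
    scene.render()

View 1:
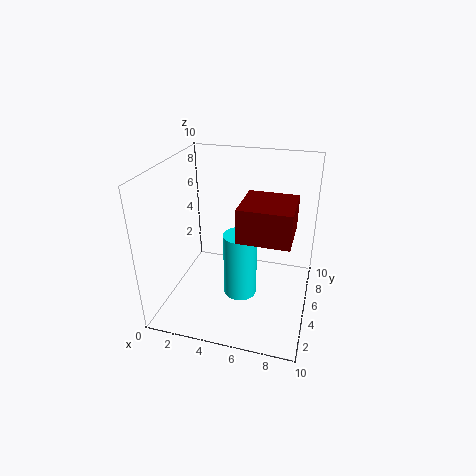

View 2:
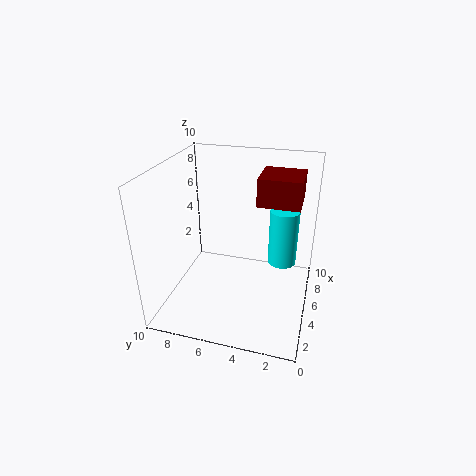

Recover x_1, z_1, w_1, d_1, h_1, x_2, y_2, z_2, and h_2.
x_1 = 6, z_1 = 7, w_1 = 3, d_1 = 3, h_1 = 2, x_2 = 6, y_2 = 2, z_2 = 3, h_2 = 4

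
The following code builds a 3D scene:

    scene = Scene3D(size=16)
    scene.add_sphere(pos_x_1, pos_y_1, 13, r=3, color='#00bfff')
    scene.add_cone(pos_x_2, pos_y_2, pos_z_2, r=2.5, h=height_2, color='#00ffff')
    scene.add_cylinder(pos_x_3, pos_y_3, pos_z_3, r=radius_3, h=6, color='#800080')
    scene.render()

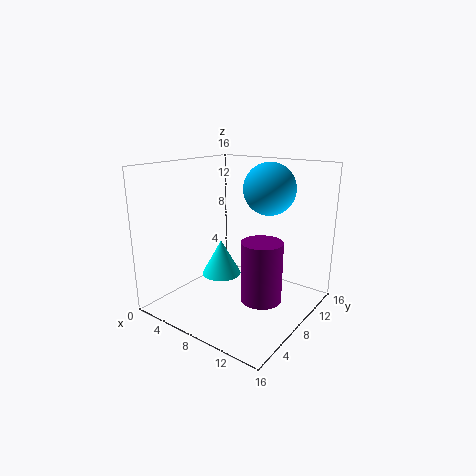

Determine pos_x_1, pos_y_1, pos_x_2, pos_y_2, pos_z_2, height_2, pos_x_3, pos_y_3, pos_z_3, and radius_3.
pos_x_1 = 9.5; pos_y_1 = 12; pos_x_2 = 3.5; pos_y_2 = 10.5; pos_z_2 = 1.5; height_2 = 4.5; pos_x_3 = 13; pos_y_3 = 5; pos_z_3 = 3.5; radius_3 = 2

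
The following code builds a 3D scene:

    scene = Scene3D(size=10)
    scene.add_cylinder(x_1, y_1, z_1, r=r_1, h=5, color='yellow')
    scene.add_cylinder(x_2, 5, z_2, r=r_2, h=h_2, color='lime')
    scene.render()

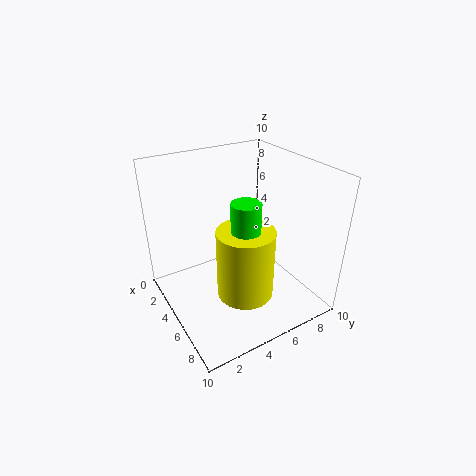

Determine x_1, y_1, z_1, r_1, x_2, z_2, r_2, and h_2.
x_1 = 6; y_1 = 5; z_1 = 1; r_1 = 2; x_2 = 6; z_2 = 4; r_2 = 1; h_2 = 4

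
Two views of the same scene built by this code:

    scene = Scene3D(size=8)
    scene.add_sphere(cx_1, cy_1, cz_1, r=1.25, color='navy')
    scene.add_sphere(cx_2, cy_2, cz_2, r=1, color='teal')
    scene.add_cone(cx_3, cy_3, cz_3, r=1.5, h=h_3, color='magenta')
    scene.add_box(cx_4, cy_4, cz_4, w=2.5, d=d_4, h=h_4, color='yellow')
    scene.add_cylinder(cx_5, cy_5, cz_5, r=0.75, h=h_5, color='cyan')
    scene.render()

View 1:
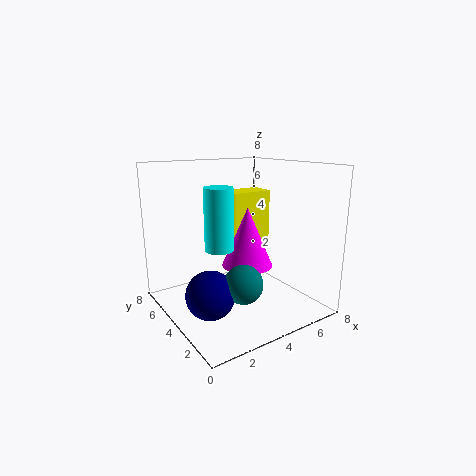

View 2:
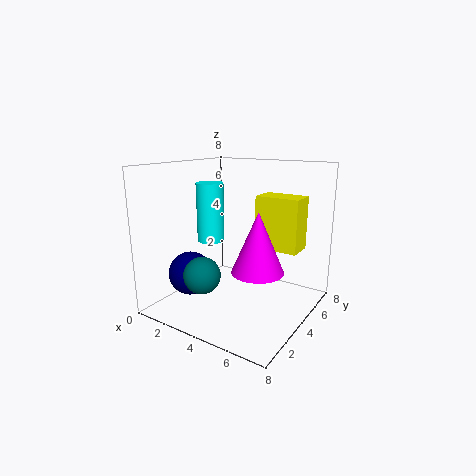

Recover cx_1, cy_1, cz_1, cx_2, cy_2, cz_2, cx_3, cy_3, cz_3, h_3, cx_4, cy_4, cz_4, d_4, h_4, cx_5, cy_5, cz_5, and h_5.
cx_1 = 1.5, cy_1 = 2.75, cz_1 = 1.75, cx_2 = 3, cy_2 = 2, cz_2 = 2.25, cx_3 = 5, cy_3 = 4.5, cz_3 = 2, h_3 = 3.5, cx_4 = 4.5, cy_4 = 5, cz_4 = 3.25, d_4 = 1.5, h_4 = 3, cx_5 = 2.5, cy_5 = 3.5, cz_5 = 3.75, h_5 = 3.25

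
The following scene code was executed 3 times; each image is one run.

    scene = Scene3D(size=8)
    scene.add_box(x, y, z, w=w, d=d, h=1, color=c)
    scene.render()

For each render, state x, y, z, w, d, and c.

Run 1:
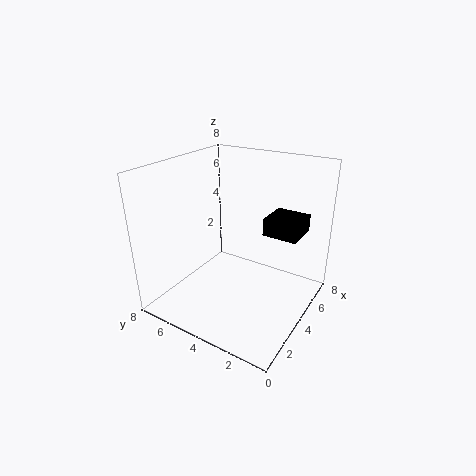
x = 5; y = 1; z = 4; w = 2; d = 2; c = 'black'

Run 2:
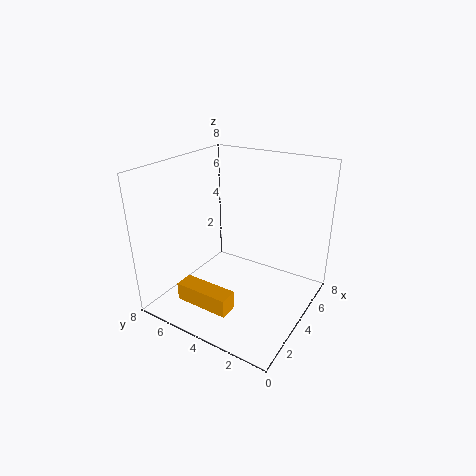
x = 1; y = 3; z = 1; w = 1; d = 3; c = 'orange'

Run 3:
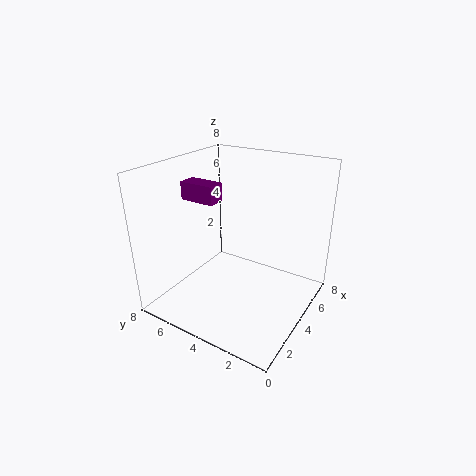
x = 3; y = 5; z = 6; w = 1; d = 2; c = 'purple'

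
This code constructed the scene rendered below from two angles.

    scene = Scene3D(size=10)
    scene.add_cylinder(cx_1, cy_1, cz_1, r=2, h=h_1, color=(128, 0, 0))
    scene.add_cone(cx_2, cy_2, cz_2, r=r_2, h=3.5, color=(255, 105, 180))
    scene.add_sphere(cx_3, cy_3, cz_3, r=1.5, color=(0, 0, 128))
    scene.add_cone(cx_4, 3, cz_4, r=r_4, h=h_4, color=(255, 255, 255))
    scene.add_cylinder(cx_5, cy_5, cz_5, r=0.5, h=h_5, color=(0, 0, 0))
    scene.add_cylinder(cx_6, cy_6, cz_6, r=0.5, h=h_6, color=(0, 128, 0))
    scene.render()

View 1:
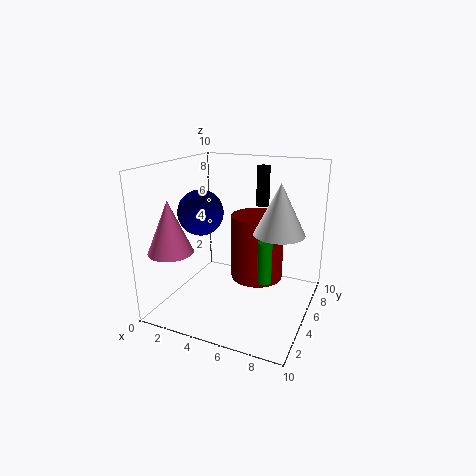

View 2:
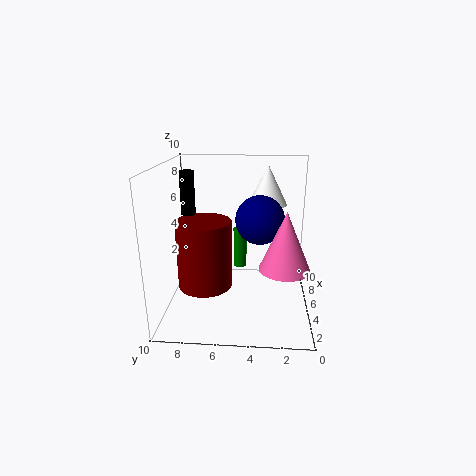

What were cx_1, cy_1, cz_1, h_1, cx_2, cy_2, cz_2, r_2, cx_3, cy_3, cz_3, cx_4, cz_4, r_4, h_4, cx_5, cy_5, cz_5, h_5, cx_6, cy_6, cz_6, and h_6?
cx_1 = 5.5; cy_1 = 7.5; cz_1 = 1; h_1 = 5; cx_2 = 1.5; cy_2 = 2; cz_2 = 4.5; r_2 = 1.5; cx_3 = 3; cy_3 = 3.5; cz_3 = 7; cx_4 = 8.5; cz_4 = 6.5; r_4 = 1.5; h_4 = 3; cx_5 = 5.5; cy_5 = 8.5; cz_5 = 6.5; h_5 = 3; cx_6 = 7; cy_6 = 5; cz_6 = 2; h_6 = 3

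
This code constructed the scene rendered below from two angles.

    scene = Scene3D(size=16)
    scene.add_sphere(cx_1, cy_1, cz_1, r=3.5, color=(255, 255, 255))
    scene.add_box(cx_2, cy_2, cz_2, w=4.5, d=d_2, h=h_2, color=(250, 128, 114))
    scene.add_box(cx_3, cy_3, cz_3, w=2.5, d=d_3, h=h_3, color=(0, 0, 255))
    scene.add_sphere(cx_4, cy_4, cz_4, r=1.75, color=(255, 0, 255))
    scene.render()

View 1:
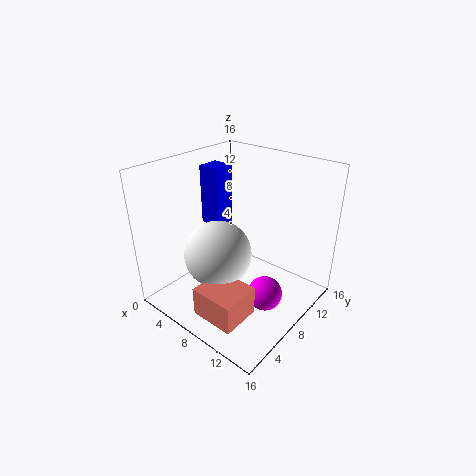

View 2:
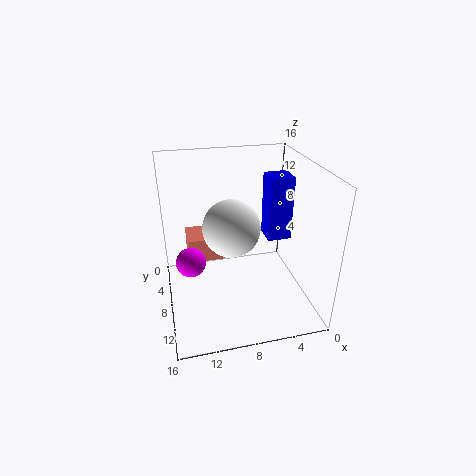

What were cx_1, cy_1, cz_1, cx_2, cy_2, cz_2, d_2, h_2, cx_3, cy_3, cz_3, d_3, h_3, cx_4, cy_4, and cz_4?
cx_1 = 8
cy_1 = 4.75
cz_1 = 7.5
cx_2 = 8.75
cy_2 = 0.25
cz_2 = 3
d_2 = 4
h_2 = 3
cx_3 = 2.75
cy_3 = 7.75
cz_3 = 8.5
d_3 = 2.5
h_3 = 6.75
cx_4 = 13.25
cy_4 = 6
cz_4 = 4.25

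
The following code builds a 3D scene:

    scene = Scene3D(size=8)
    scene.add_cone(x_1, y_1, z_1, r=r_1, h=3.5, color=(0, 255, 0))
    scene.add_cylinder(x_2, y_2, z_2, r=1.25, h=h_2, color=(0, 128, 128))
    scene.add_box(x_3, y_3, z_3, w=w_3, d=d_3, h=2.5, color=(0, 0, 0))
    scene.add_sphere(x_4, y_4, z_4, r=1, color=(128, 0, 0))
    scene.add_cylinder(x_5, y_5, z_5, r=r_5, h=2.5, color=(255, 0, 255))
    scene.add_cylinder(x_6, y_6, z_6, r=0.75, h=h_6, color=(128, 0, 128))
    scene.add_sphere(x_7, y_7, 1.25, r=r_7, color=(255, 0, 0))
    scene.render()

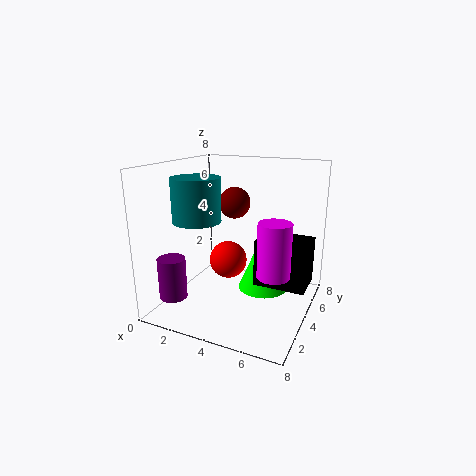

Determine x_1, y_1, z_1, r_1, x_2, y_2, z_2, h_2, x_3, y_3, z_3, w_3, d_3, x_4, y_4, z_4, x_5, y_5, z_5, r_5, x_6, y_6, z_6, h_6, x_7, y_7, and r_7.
x_1 = 5, y_1 = 5.5, z_1 = 0.5, r_1 = 1.5, x_2 = 2.5, y_2 = 2.25, z_2 = 5.25, h_2 = 2.25, x_3 = 5.25, y_3 = 3.25, z_3 = 1.75, w_3 = 2.75, d_3 = 2, x_4 = 2.5, y_4 = 6.75, z_4 = 5.25, x_5 = 7, y_5 = 1.25, z_5 = 3.5, r_5 = 0.75, x_6 = 1.25, y_6 = 1.5, z_6 = 1, h_6 = 2.25, x_7 = 2, y_7 = 6.75, r_7 = 1.25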